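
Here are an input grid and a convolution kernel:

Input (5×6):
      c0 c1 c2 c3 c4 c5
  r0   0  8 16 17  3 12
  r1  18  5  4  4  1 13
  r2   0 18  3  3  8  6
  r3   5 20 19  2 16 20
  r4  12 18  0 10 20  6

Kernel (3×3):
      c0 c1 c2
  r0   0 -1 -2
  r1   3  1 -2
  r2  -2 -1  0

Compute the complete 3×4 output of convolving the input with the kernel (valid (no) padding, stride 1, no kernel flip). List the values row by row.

-7 -78 -18 -54
-31 -20 -50 -42
-69 30 -2 -78

Output[0,0]: The receptive field on the input at this output position is [0 8 16 / 18 5 4 / 0 18 3]. Elementwise product with the kernel and sum: 8·-1 + 16·-2 + 18·3 + 5·1 + 4·-2 + 0·-2 + 18·-1.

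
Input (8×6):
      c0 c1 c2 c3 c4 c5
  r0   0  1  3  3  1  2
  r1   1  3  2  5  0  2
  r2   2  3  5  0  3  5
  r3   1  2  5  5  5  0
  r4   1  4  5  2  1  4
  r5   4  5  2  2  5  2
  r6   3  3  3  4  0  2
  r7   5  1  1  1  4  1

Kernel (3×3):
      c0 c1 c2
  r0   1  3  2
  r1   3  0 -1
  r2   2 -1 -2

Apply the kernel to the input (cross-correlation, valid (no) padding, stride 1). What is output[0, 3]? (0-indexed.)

10

The receptive field on the input at this output position is [3 1 2 / 5 0 2 / 0 3 5]. Elementwise product with the kernel and sum: 3·1 + 1·3 + 2·2 + 5·3 + 2·-1 + 0·2 + 3·-1 + 5·-2.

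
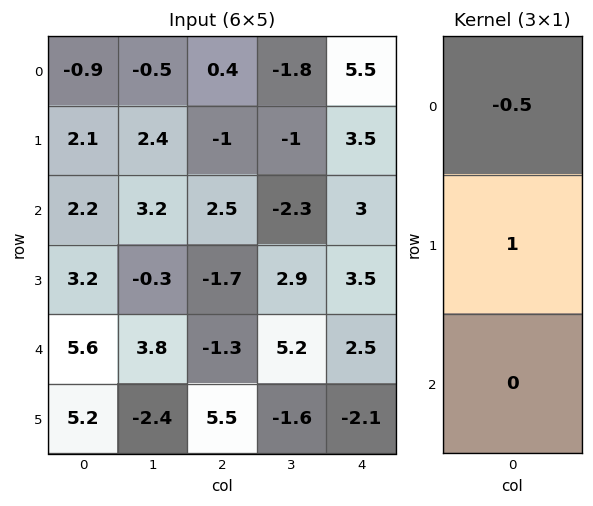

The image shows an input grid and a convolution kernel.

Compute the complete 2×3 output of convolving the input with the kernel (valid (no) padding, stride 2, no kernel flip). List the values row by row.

2.55 -1.2 0.75
2.1 -2.95 2

Output[0,0]: The receptive field on the input at this output position is [-0.9 / 2.1 / 2.2]. Elementwise product with the kernel and sum: -0.9·-0.5 + 2.1·1.
Output[0,1]: The receptive field on the input at this output position is [0.4 / -1 / 2.5]. Elementwise product with the kernel and sum: 0.4·-0.5 + -1·1.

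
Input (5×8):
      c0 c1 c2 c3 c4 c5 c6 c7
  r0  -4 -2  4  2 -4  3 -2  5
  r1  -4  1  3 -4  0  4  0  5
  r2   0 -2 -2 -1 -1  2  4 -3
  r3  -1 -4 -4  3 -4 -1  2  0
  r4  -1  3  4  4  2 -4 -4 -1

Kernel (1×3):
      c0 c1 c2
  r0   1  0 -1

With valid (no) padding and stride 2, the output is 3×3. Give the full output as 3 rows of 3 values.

Output[0,0]: The receptive field on the input at this output position is [-4 -2 4]. Elementwise product with the kernel and sum: -4·1 + 4·-1.

-8 8 -2
2 -1 -5
-5 2 6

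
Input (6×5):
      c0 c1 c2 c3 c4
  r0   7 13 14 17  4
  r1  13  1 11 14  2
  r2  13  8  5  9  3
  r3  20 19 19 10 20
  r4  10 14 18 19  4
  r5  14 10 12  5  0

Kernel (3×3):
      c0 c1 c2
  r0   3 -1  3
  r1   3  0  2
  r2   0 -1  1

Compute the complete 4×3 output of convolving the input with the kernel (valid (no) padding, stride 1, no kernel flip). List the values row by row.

Output[0,0]: The receptive field on the input at this output position is [7 13 14 / 13 1 11 / 13 8 5]. Elementwise product with the kernel and sum: 7·3 + 13·-1 + 14·3 + 13·3 + 11·2 + 8·-1 + 5·1.

108 111 68
120 67 56
148 124 97
166 141 164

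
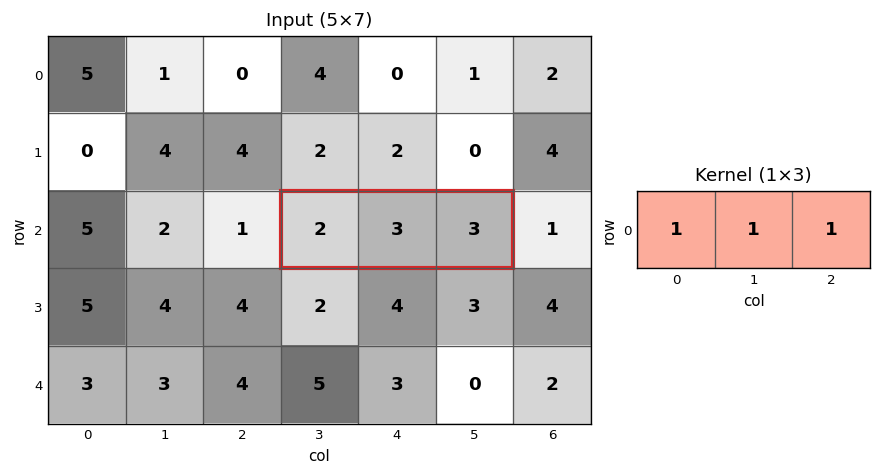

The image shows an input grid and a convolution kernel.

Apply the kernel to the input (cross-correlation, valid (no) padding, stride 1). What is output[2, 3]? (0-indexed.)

8

The receptive field on the input at this output position is [2 3 3]. Elementwise product with the kernel and sum: 2·1 + 3·1 + 3·1.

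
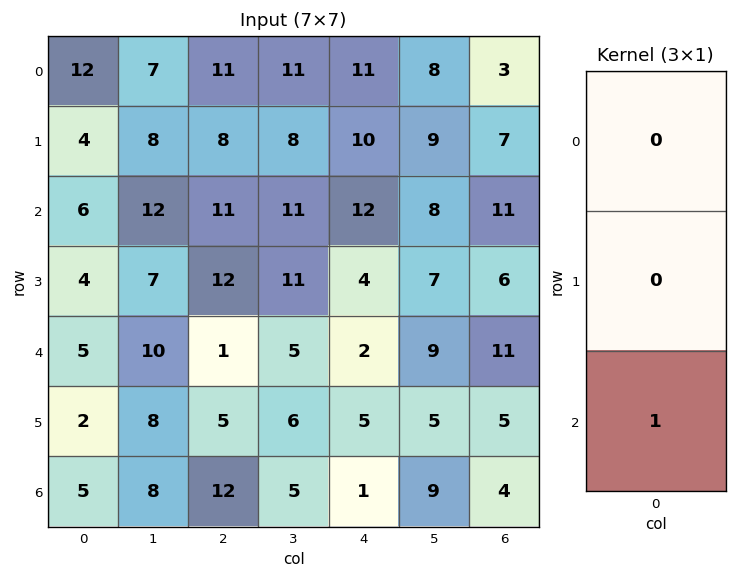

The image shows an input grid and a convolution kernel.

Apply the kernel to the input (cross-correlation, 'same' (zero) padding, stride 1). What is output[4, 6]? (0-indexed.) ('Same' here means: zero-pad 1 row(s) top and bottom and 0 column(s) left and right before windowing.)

5

The receptive field on the zero-padded input at this output position is [6 / 11 / 5]. Elementwise product with the kernel and sum: 5·1.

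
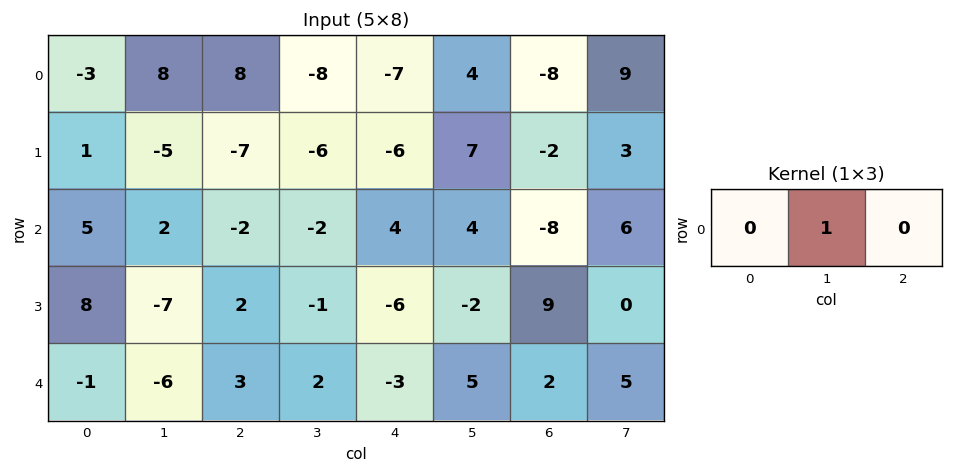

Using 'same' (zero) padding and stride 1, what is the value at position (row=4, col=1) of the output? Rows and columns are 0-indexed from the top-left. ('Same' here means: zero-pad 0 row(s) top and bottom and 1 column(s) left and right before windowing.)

-6

The receptive field on the zero-padded input at this output position is [-1 -6 3]. Elementwise product with the kernel and sum: -6·1.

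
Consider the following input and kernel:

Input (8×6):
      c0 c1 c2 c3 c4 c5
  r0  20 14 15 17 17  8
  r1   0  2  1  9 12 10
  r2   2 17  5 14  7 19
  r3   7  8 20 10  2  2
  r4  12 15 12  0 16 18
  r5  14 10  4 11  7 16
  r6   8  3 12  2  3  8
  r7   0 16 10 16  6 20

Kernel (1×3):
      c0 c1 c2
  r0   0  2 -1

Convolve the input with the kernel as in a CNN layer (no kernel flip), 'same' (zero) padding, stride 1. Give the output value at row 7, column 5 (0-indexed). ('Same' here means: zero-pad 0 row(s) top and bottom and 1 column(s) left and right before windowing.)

40

The receptive field on the zero-padded input at this output position is [6 20 0]. Elementwise product with the kernel and sum: 20·2 + 0·-1.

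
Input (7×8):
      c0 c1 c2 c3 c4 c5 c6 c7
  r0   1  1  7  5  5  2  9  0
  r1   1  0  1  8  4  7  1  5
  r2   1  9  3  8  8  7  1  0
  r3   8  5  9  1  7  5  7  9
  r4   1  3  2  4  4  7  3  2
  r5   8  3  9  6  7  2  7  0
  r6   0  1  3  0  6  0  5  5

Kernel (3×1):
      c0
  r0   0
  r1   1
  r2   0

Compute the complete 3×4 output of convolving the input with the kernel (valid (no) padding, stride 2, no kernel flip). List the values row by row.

1 1 4 1
8 9 7 7
8 9 7 7

Output[0,0]: The receptive field on the input at this output position is [1 / 1 / 1]. Elementwise product with the kernel and sum: 1·1.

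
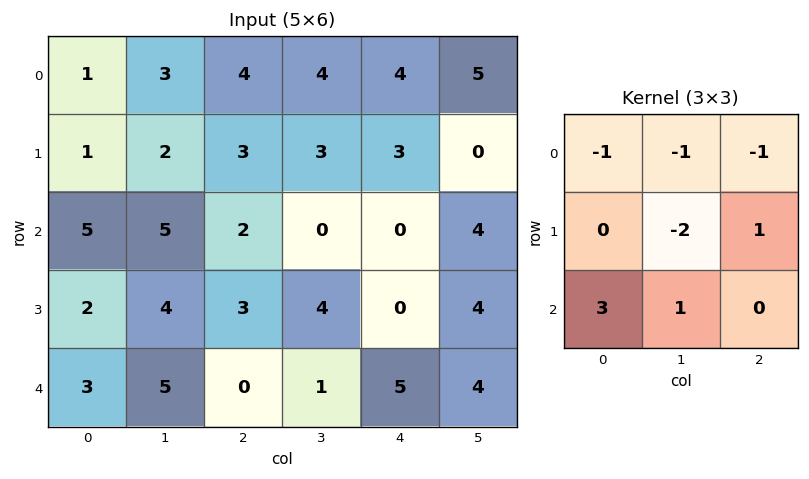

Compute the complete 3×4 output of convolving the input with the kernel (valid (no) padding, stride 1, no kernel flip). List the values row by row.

Output[0,0]: The receptive field on the input at this output position is [1 3 4 / 1 2 3 / 5 5 2]. Elementwise product with the kernel and sum: 1·-1 + 3·-1 + 4·-1 + 2·-2 + 3·1 + 5·3 + 5·1.
Output[0,1]: The receptive field on the input at this output position is [3 4 4 / 2 3 3 / 5 2 0]. Elementwise product with the kernel and sum: 3·-1 + 4·-1 + 4·-1 + 3·-2 + 3·1 + 5·3 + 2·1.

11 3 -9 -19
-4 3 4 10
-3 6 -9 8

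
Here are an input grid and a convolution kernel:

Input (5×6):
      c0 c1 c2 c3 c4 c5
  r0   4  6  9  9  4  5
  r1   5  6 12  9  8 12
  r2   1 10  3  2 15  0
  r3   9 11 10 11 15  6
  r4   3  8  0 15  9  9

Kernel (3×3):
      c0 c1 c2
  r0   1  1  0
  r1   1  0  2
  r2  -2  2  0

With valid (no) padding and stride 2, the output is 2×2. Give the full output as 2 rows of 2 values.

Output[0,0]: The receptive field on the input at this output position is [4 6 9 / 5 6 12 / 1 10 3]. Elementwise product with the kernel and sum: 4·1 + 6·1 + 5·1 + 12·2 + 1·-2 + 10·2.

57 44
50 75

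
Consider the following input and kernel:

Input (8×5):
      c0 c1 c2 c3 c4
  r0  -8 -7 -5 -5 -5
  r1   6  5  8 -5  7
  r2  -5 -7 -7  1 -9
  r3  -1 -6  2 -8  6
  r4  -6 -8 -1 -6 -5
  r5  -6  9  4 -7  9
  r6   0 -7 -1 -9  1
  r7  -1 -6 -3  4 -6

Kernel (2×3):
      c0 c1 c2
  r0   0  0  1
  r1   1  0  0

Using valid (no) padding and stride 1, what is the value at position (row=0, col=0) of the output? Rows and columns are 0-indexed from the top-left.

1

The receptive field on the input at this output position is [-8 -7 -5 / 6 5 8]. Elementwise product with the kernel and sum: -5·1 + 6·1.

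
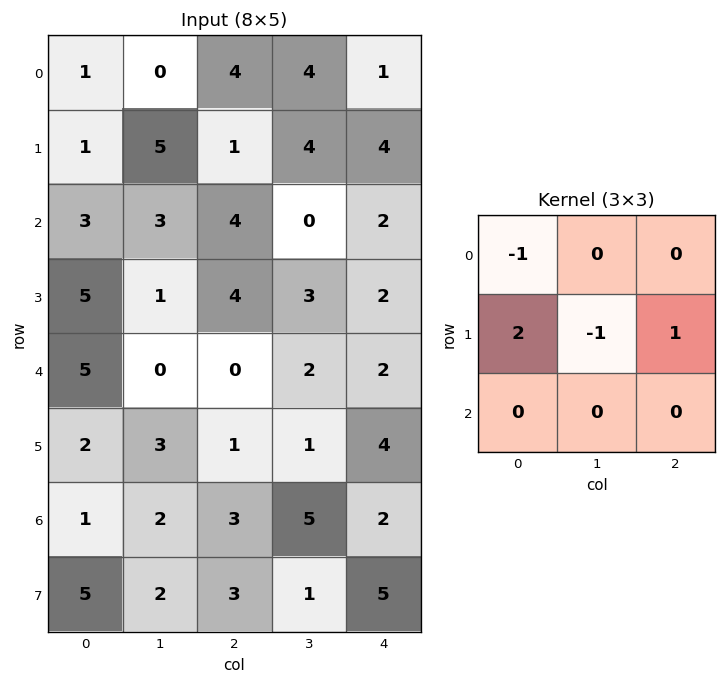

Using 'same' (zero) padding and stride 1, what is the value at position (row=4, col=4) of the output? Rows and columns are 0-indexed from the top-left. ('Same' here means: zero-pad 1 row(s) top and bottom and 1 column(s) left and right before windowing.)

-1

The receptive field on the zero-padded input at this output position is [3 2 0 / 2 2 0 / 1 4 0]. Elementwise product with the kernel and sum: 3·-1 + 2·2 + 2·-1 + 0·1.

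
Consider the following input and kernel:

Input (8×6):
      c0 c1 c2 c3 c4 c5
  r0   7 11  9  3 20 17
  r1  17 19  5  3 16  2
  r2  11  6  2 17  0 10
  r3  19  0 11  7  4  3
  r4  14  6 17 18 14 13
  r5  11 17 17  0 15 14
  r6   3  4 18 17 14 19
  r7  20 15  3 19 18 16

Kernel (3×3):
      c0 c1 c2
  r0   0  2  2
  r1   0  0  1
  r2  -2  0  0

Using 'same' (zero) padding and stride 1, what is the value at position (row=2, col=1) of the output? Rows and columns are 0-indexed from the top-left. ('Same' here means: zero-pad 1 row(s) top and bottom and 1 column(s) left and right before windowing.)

12

The receptive field on the zero-padded input at this output position is [17 19 5 / 11 6 2 / 19 0 11]. Elementwise product with the kernel and sum: 19·2 + 5·2 + 2·1 + 19·-2.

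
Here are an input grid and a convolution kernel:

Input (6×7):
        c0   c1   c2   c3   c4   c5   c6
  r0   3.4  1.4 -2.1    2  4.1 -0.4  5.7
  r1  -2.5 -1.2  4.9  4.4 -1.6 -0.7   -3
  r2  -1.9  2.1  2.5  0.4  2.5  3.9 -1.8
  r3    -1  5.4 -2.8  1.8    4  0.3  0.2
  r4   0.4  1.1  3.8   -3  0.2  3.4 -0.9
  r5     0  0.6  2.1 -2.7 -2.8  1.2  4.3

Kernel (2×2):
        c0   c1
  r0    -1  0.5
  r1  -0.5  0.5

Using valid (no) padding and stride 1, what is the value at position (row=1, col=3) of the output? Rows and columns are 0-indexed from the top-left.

The receptive field on the input at this output position is [4.4 -1.6 / 0.4 2.5]. Elementwise product with the kernel and sum: 4.4·-1 + -1.6·0.5 + 0.4·-0.5 + 2.5·0.5.

-4.15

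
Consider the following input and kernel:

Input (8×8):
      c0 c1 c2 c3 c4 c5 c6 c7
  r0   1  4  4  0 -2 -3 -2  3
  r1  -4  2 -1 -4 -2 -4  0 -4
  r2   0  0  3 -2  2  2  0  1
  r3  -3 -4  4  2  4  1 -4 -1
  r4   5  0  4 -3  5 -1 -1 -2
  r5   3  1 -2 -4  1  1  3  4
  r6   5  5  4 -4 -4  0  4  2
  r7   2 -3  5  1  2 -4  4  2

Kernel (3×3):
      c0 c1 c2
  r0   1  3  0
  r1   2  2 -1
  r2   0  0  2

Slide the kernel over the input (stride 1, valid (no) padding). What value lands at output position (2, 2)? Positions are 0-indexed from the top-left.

The receptive field on the input at this output position is [3 -2 2 / 4 2 4 / 4 -3 5]. Elementwise product with the kernel and sum: 3·1 + -2·3 + 4·2 + 2·2 + 4·-1 + 5·2.

15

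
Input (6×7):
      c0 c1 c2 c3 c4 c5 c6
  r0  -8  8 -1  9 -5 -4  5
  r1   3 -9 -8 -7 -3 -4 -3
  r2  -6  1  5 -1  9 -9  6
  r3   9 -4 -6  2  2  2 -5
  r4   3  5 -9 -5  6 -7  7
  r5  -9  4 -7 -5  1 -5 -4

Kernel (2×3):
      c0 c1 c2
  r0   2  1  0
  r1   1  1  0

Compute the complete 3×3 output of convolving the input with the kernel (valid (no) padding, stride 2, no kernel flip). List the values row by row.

-14 -8 -21
-6 5 13
6 -35 1

Output[0,0]: The receptive field on the input at this output position is [-8 8 -1 / 3 -9 -8]. Elementwise product with the kernel and sum: -8·2 + 8·1 + 3·1 + -9·1.
Output[0,1]: The receptive field on the input at this output position is [-1 9 -5 / -8 -7 -3]. Elementwise product with the kernel and sum: -1·2 + 9·1 + -8·1 + -7·1.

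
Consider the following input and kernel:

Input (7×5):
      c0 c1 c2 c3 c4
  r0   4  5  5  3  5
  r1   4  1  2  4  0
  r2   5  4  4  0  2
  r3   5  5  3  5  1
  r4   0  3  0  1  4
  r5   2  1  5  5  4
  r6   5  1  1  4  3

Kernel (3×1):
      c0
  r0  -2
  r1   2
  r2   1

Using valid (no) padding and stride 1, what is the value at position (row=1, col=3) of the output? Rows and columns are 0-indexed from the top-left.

The receptive field on the input at this output position is [4 / 0 / 5]. Elementwise product with the kernel and sum: 4·-2 + 0·2 + 5·1.

-3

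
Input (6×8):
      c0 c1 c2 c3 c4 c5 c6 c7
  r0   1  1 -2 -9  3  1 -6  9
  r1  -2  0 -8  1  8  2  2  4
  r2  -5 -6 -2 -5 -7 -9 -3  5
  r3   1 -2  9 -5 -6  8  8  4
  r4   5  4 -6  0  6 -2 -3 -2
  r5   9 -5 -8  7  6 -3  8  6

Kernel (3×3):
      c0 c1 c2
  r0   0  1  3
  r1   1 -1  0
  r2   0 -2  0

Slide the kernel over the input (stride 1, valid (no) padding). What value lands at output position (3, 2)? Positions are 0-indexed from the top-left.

The receptive field on the input at this output position is [9 -5 -6 / -6 0 6 / -8 7 6]. Elementwise product with the kernel and sum: -5·1 + -6·3 + -6·1 + 0·-1 + 7·-2.

-43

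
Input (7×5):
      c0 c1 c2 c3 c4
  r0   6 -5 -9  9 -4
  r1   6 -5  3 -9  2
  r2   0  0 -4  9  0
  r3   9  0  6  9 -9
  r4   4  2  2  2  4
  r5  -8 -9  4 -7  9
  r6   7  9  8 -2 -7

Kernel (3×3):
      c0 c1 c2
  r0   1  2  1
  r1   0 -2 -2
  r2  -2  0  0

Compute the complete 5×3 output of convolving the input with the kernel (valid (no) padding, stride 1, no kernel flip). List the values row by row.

-9 -2 27
-11 -18 -43
-24 -33 10
23 31 -5
6 -4 -10

Output[0,0]: The receptive field on the input at this output position is [6 -5 -9 / 6 -5 3 / 0 0 -4]. Elementwise product with the kernel and sum: 6·1 + -5·2 + -9·1 + -5·-2 + 3·-2 + 0·-2.
Output[0,1]: The receptive field on the input at this output position is [-5 -9 9 / -5 3 -9 / 0 -4 9]. Elementwise product with the kernel and sum: -5·1 + -9·2 + 9·1 + 3·-2 + -9·-2 + 0·-2.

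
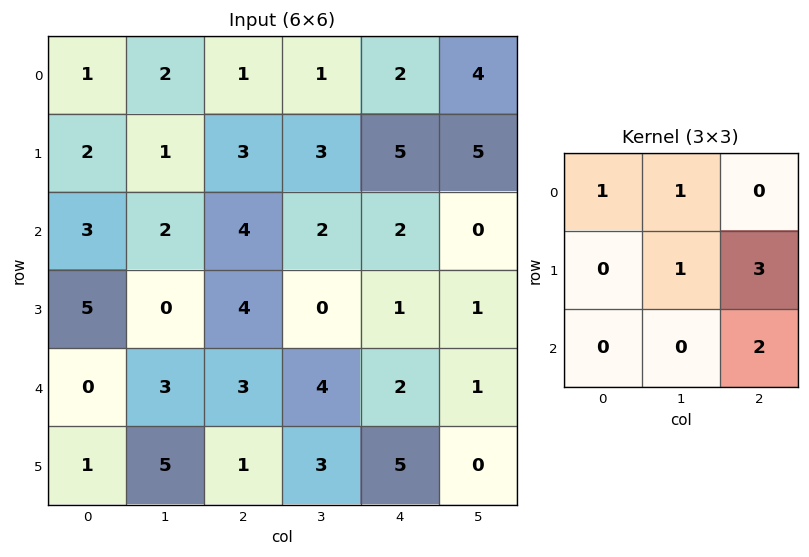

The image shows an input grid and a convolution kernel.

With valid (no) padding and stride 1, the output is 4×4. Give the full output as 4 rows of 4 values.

Output[0,0]: The receptive field on the input at this output position is [1 2 1 / 2 1 3 / 3 2 4]. Elementwise product with the kernel and sum: 1·1 + 2·1 + 1·1 + 3·3 + 4·2.

21 19 24 23
25 14 16 12
23 18 13 10
19 25 24 6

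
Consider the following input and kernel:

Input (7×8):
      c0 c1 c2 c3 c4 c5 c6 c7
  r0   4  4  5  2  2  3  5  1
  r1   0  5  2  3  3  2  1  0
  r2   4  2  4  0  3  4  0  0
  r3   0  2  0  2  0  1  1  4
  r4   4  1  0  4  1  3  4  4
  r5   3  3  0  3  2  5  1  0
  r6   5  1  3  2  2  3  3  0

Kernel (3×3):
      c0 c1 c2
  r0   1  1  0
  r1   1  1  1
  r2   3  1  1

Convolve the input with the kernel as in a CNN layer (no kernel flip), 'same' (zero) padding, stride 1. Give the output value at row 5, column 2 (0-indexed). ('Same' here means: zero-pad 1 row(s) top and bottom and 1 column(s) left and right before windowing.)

The receptive field on the zero-padded input at this output position is [1 0 4 / 3 0 3 / 1 3 2]. Elementwise product with the kernel and sum: 1·1 + 0·1 + 3·1 + 0·1 + 3·1 + 1·3 + 3·1 + 2·1.

15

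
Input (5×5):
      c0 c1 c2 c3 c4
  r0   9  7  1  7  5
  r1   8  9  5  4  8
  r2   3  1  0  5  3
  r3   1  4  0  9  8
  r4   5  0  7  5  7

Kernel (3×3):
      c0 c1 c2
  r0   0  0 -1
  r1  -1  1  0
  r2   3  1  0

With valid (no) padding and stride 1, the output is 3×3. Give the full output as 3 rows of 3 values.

10 -8 -1
0 7 6
18 -2 32

Output[0,0]: The receptive field on the input at this output position is [9 7 1 / 8 9 5 / 3 1 0]. Elementwise product with the kernel and sum: 1·-1 + 8·-1 + 9·1 + 3·3 + 1·1.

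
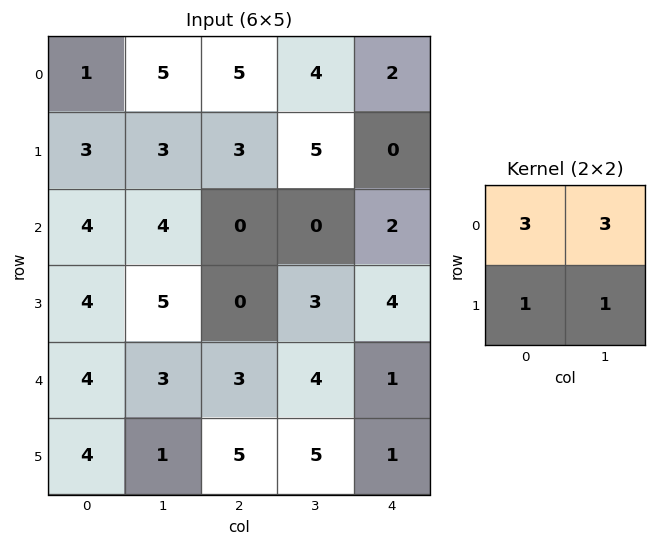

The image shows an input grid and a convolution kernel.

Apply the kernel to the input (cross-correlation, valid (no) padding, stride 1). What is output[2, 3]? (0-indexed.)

13

The receptive field on the input at this output position is [0 2 / 3 4]. Elementwise product with the kernel and sum: 0·3 + 2·3 + 3·1 + 4·1.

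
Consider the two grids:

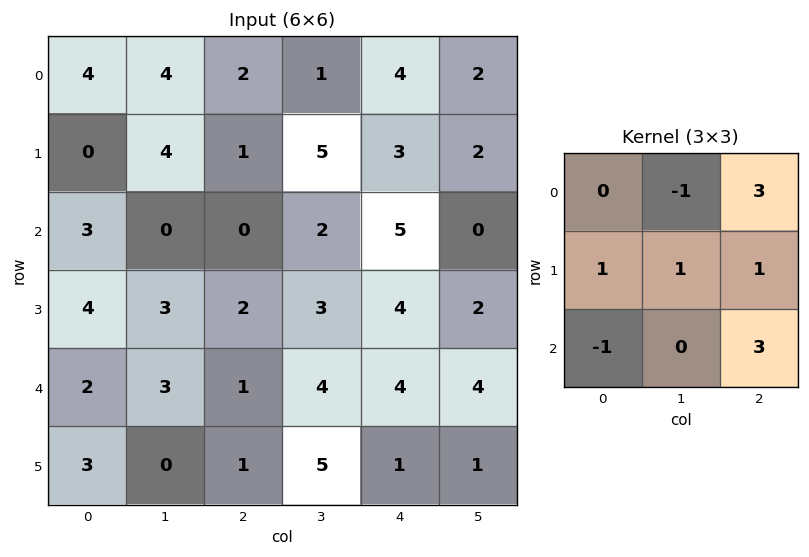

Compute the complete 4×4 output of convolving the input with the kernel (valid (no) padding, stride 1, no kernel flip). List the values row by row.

4 17 35 10
4 22 21 13
10 23 33 12
9 30 20 12

Output[0,0]: The receptive field on the input at this output position is [4 4 2 / 0 4 1 / 3 0 0]. Elementwise product with the kernel and sum: 4·-1 + 2·3 + 0·1 + 4·1 + 1·1 + 3·-1 + 0·3.
Output[0,1]: The receptive field on the input at this output position is [4 2 1 / 4 1 5 / 0 0 2]. Elementwise product with the kernel and sum: 2·-1 + 1·3 + 4·1 + 1·1 + 5·1 + 0·-1 + 2·3.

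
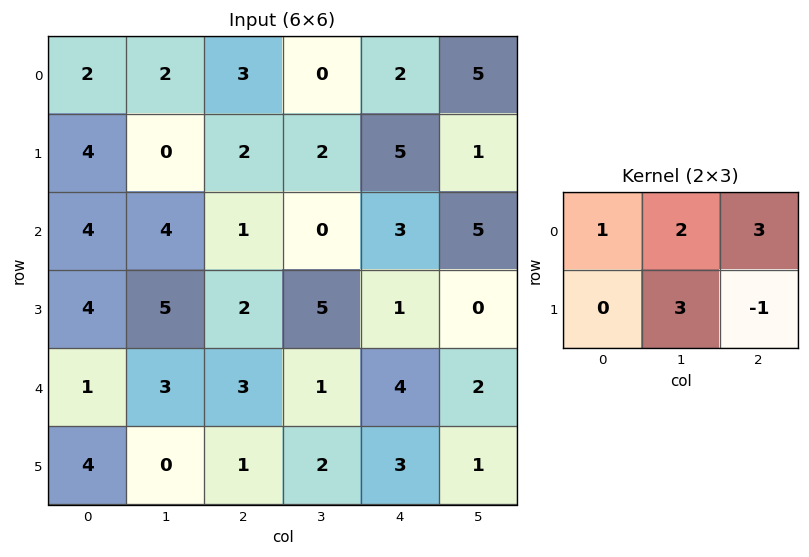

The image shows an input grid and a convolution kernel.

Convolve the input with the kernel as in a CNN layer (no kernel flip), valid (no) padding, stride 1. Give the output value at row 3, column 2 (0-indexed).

14

The receptive field on the input at this output position is [2 5 1 / 3 1 4]. Elementwise product with the kernel and sum: 2·1 + 5·2 + 1·3 + 1·3 + 4·-1.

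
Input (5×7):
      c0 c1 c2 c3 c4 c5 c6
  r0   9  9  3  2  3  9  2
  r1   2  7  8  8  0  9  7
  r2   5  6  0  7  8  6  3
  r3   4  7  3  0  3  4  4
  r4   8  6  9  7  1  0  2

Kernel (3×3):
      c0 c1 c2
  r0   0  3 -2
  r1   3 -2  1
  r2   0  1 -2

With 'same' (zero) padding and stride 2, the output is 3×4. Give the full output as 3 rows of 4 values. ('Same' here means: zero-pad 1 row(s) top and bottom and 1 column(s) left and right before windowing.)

-21 15 -9 30
-22 36 -12 37
-12 16 20 8

Output[0,0]: The receptive field on the zero-padded input at this output position is [0 0 0 / 0 9 9 / 0 2 7]. Elementwise product with the kernel and sum: 0·3 + 0·-2 + 0·3 + 9·-2 + 9·1 + 2·1 + 7·-2.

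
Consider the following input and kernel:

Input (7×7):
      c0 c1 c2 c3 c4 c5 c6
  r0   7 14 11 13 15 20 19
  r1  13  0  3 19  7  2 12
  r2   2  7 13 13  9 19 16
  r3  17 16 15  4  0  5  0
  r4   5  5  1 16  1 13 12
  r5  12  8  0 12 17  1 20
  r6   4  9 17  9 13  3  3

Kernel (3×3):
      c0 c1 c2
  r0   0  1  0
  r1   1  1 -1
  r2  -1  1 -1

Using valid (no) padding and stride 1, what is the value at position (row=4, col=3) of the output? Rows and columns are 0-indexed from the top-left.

The receptive field on the input at this output position is [16 1 13 / 12 17 1 / 9 13 3]. Elementwise product with the kernel and sum: 1·1 + 12·1 + 17·1 + 1·-1 + 9·-1 + 13·1 + 3·-1.

30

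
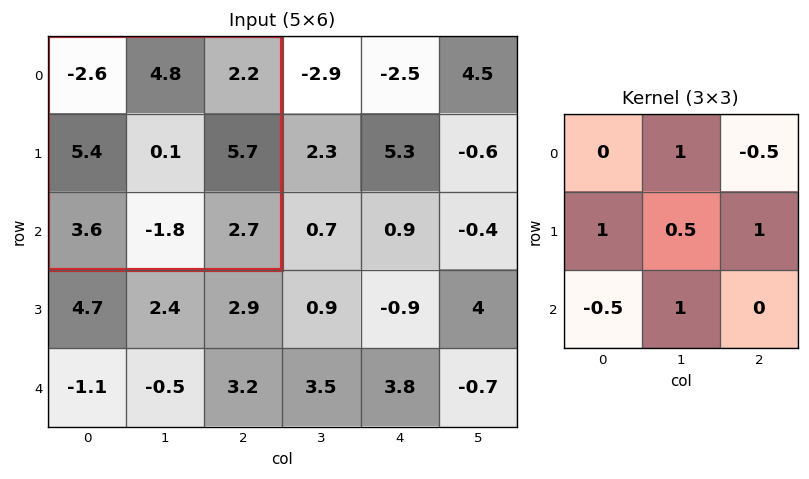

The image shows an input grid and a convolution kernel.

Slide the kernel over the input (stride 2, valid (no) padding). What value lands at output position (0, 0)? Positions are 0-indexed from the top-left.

11.25

The receptive field on the input at this output position is [-2.6 4.8 2.2 / 5.4 0.1 5.7 / 3.6 -1.8 2.7]. Elementwise product with the kernel and sum: 4.8·1 + 2.2·-0.5 + 5.4·1 + 0.1·0.5 + 5.7·1 + 3.6·-0.5 + -1.8·1.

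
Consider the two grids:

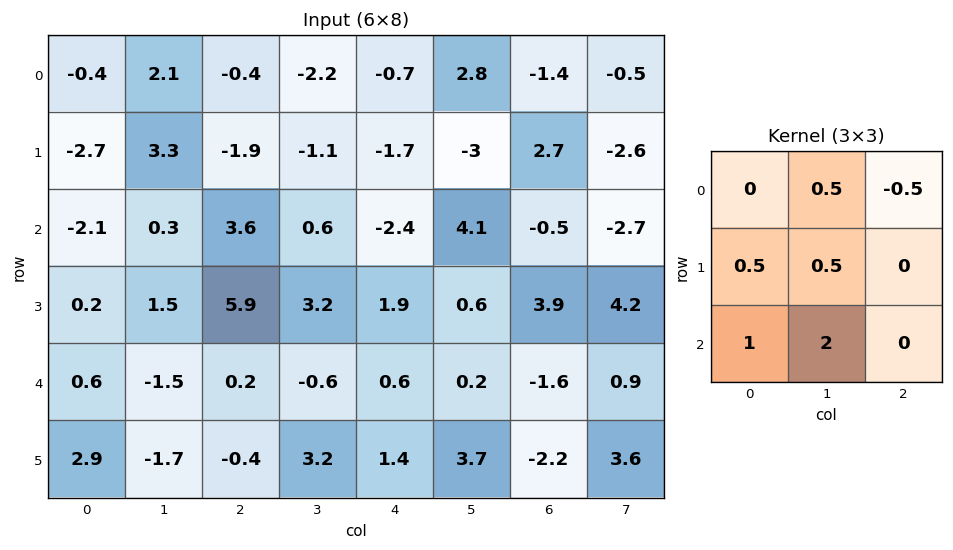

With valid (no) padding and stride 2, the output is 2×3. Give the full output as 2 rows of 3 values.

0.05 2.55 5.55
-3.2 5.05 4.55

Output[0,0]: The receptive field on the input at this output position is [-0.4 2.1 -0.4 / -2.7 3.3 -1.9 / -2.1 0.3 3.6]. Elementwise product with the kernel and sum: 2.1·0.5 + -0.4·-0.5 + -2.7·0.5 + 3.3·0.5 + -2.1·1 + 0.3·2.
Output[0,1]: The receptive field on the input at this output position is [-0.4 -2.2 -0.7 / -1.9 -1.1 -1.7 / 3.6 0.6 -2.4]. Elementwise product with the kernel and sum: -2.2·0.5 + -0.7·-0.5 + -1.9·0.5 + -1.1·0.5 + 3.6·1 + 0.6·2.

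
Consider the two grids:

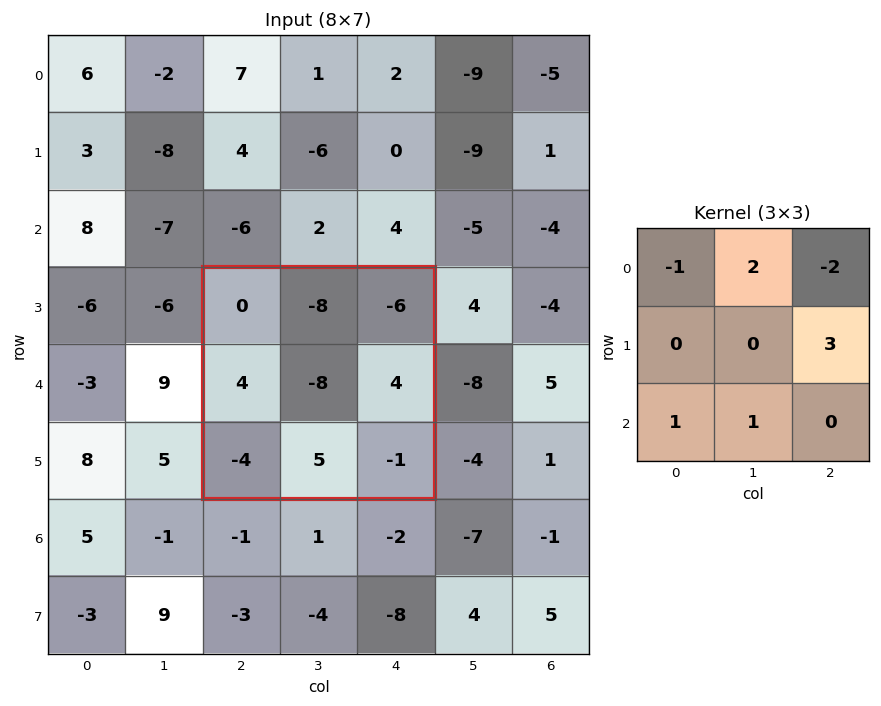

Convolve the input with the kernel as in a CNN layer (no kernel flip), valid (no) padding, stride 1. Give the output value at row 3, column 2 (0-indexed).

The receptive field on the input at this output position is [0 -8 -6 / 4 -8 4 / -4 5 -1]. Elementwise product with the kernel and sum: 0·-1 + -8·2 + -6·-2 + 4·3 + -4·1 + 5·1.

9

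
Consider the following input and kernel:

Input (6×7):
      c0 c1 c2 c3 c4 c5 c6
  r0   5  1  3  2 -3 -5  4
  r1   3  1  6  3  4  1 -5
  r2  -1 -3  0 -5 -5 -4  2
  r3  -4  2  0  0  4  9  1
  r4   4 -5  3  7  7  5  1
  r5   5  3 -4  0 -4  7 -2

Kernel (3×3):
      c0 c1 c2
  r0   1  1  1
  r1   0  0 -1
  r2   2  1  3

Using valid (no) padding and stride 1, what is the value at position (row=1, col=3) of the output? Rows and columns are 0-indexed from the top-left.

43

The receptive field on the input at this output position is [3 4 1 / -5 -5 -4 / 0 4 9]. Elementwise product with the kernel and sum: 3·1 + 4·1 + 1·1 + -4·-1 + 0·2 + 4·1 + 9·3.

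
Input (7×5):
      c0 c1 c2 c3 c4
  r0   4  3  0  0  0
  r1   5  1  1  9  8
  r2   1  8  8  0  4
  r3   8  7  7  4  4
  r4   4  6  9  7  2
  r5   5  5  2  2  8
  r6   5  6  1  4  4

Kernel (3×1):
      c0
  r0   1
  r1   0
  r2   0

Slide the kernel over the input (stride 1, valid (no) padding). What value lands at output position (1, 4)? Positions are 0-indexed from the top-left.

8

The receptive field on the input at this output position is [8 / 4 / 4]. Elementwise product with the kernel and sum: 8·1.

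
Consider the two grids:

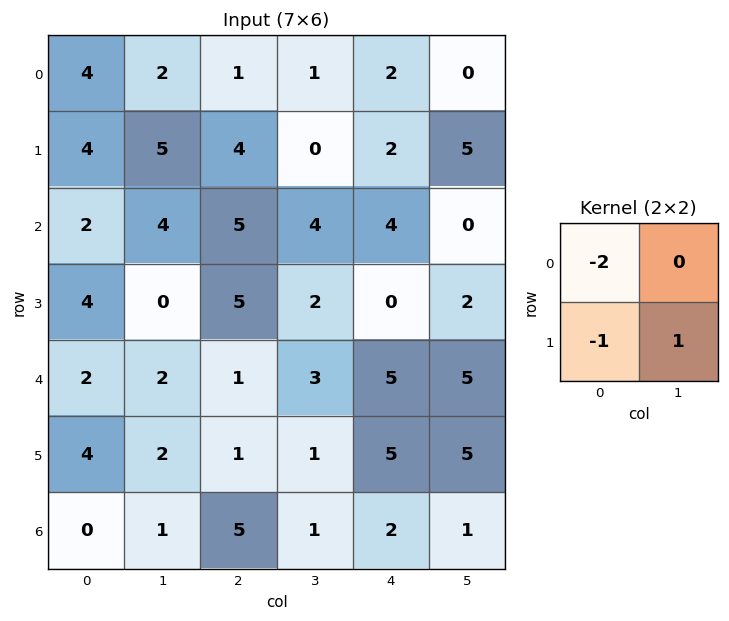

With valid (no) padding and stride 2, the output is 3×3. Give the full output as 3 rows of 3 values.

-7 -6 -1
-8 -13 -6
-6 -2 -10

Output[0,0]: The receptive field on the input at this output position is [4 2 / 4 5]. Elementwise product with the kernel and sum: 4·-2 + 4·-1 + 5·1.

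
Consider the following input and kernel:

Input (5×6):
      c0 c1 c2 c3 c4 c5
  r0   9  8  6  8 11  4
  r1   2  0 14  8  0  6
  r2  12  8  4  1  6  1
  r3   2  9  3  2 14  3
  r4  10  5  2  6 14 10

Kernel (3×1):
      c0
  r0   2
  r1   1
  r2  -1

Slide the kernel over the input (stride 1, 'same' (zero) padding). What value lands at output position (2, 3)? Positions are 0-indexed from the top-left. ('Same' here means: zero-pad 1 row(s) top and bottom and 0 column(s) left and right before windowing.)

15

The receptive field on the zero-padded input at this output position is [8 / 1 / 2]. Elementwise product with the kernel and sum: 8·2 + 1·1 + 2·-1.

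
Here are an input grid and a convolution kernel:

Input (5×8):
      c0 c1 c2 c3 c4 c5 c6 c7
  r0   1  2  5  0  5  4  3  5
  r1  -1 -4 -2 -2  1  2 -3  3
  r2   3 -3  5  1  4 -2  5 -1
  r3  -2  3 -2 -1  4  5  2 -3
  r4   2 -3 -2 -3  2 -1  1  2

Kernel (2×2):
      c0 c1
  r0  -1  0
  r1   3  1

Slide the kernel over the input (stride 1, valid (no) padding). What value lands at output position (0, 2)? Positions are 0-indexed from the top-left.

-13

The receptive field on the input at this output position is [5 0 / -2 -2]. Elementwise product with the kernel and sum: 5·-1 + -2·3 + -2·1.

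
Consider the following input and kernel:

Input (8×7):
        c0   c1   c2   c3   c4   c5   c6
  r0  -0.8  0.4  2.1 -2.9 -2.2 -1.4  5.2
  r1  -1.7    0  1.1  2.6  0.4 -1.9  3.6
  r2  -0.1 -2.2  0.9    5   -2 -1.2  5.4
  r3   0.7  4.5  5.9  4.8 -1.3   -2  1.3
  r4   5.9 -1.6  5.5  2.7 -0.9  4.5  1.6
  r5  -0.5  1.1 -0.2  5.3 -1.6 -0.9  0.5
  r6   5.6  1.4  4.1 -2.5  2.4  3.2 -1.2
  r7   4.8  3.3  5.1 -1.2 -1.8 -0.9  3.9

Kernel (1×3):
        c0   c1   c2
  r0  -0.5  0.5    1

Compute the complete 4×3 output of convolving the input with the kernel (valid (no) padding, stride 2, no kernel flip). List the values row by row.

Output[0,0]: The receptive field on the input at this output position is [-0.8 0.4 2.1]. Elementwise product with the kernel and sum: -0.8·-0.5 + 0.4·0.5 + 2.1·1.
Output[0,1]: The receptive field on the input at this output position is [2.1 -2.9 -2.2]. Elementwise product with the kernel and sum: 2.1·-0.5 + -2.9·0.5 + -2.2·1.

2.7 -4.7 5.6
-0.15 0.05 5.8
1.75 -2.3 4.3
2 -0.9 -0.8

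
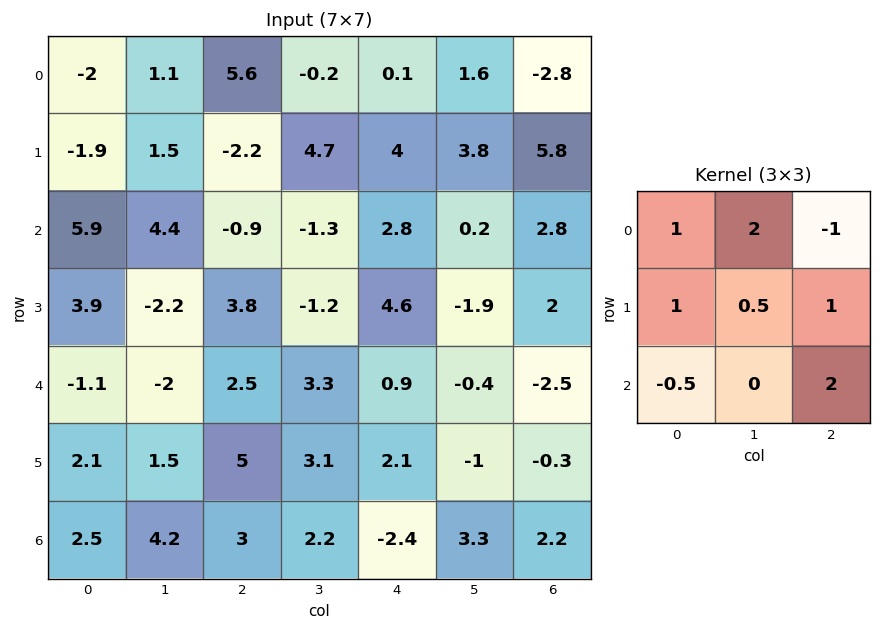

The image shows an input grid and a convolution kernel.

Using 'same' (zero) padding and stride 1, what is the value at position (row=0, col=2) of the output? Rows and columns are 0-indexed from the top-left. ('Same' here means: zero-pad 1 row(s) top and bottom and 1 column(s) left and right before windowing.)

The receptive field on the zero-padded input at this output position is [0 0 0 / 1.1 5.6 -0.2 / 1.5 -2.2 4.7]. Elementwise product with the kernel and sum: 0·1 + 0·2 + 0·-1 + 1.1·1 + 5.6·0.5 + -0.2·1 + 1.5·-0.5 + 4.7·2.

12.35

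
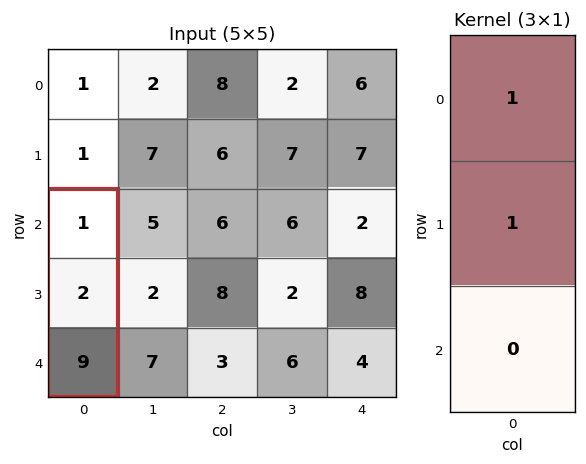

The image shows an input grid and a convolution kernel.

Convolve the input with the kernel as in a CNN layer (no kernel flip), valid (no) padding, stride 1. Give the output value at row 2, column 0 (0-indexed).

3

The receptive field on the input at this output position is [1 / 2 / 9]. Elementwise product with the kernel and sum: 1·1 + 2·1.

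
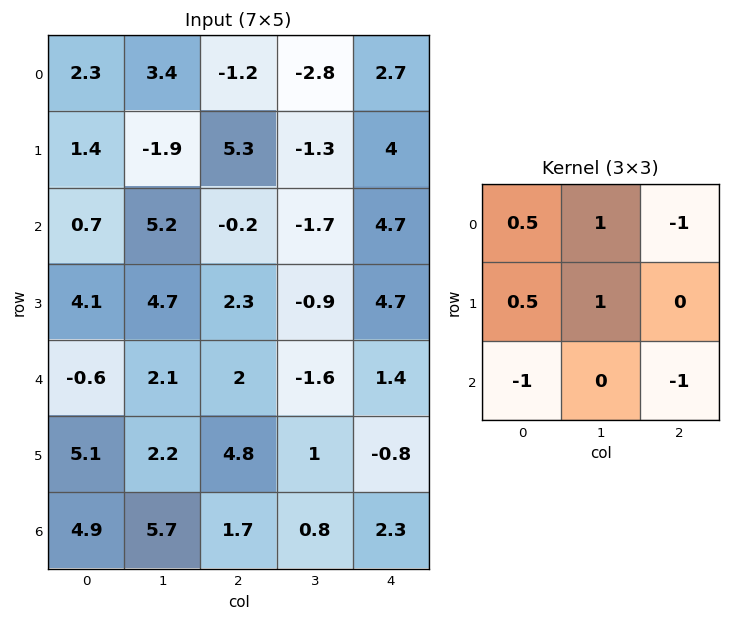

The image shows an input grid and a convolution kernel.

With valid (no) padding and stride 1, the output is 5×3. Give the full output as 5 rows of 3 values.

Output[0,0]: The receptive field on the input at this output position is [2.3 3.4 -1.2 / 1.4 -1.9 5.3 / 0.7 5.2 -0.2]. Elementwise product with the kernel and sum: 2.3·0.5 + 3.4·1 + -1.2·-1 + 1.4·0.5 + -1.9·1 + 0.7·-1 + -0.2·-1.
Output[0,1]: The receptive field on the input at this output position is [3.4 -1.2 -2.8 / -1.9 5.3 -1.3 / 5.2 -0.2 -1.7]. Elementwise product with the kernel and sum: 3.4·0.5 + -1.2·1 + -2.8·-1 + -1.9·0.5 + 5.3·1 + 5.2·-1 + -1.7·-1.

4.05 4.15 -9.25
-7.35 4.25 -11.45
11.1 8.25 -9.65
-3.65 5.4 -9.05
-2.05 4.05 -2.6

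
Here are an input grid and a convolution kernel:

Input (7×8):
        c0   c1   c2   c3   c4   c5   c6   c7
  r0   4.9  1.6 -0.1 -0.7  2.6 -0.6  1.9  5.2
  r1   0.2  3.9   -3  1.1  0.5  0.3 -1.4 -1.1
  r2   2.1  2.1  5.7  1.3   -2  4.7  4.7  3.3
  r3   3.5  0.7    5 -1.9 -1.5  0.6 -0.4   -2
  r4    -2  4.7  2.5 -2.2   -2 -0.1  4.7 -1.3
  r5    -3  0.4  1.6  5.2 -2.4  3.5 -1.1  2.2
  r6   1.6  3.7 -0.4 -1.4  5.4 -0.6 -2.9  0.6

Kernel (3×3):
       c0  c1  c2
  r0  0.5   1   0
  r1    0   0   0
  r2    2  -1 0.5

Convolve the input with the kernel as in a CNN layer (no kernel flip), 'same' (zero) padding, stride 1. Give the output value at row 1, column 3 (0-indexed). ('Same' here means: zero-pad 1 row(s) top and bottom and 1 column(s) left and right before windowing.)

8.35

The receptive field on the zero-padded input at this output position is [-0.1 -0.7 2.6 / -3 1.1 0.5 / 5.7 1.3 -2]. Elementwise product with the kernel and sum: -0.1·0.5 + -0.7·1 + 5.7·2 + 1.3·-1 + -2·0.5.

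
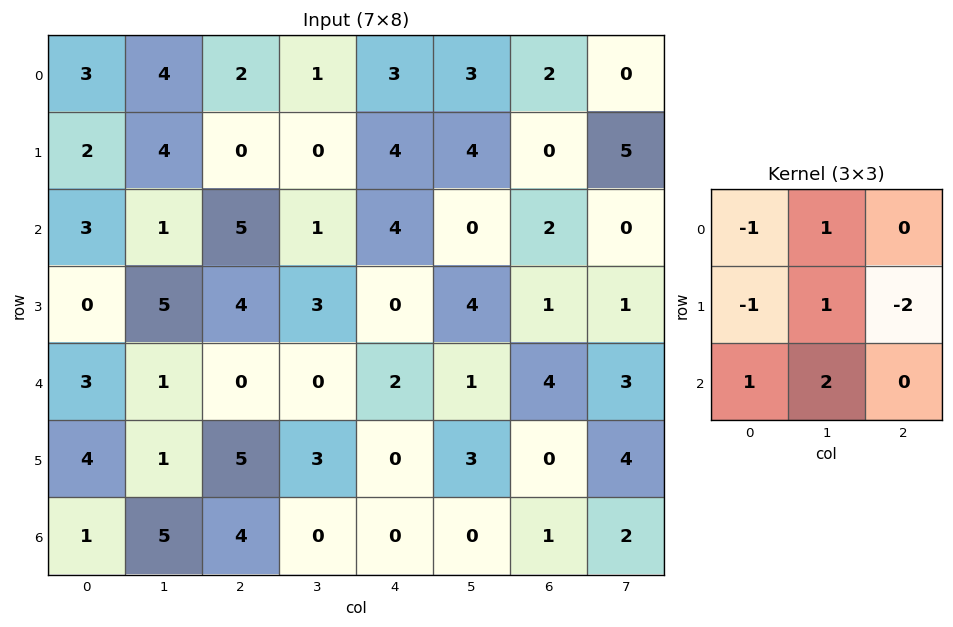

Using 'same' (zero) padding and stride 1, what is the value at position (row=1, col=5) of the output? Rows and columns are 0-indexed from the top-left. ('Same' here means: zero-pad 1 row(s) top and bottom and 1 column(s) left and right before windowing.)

4

The receptive field on the zero-padded input at this output position is [3 3 2 / 4 4 0 / 4 0 2]. Elementwise product with the kernel and sum: 3·-1 + 3·1 + 4·-1 + 4·1 + 0·-2 + 4·1 + 0·2.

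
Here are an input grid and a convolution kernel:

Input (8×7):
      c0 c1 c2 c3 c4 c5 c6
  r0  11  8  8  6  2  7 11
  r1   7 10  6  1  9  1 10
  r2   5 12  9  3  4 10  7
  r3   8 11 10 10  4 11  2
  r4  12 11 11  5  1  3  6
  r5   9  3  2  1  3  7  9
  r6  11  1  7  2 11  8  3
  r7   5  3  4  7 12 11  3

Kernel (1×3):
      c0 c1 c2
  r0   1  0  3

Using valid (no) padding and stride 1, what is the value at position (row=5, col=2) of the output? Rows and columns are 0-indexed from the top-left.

11

The receptive field on the input at this output position is [2 1 3]. Elementwise product with the kernel and sum: 2·1 + 3·3.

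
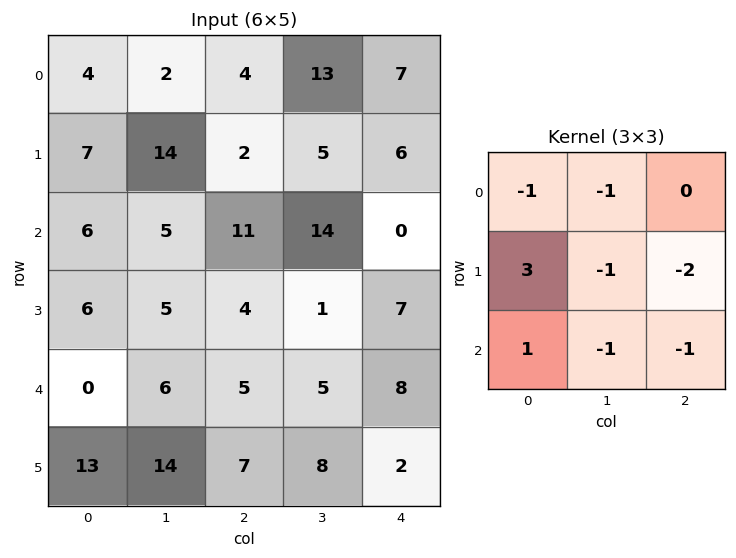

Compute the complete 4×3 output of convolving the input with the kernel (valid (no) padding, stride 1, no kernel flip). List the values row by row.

-13 4 -31
-33 -40 8
-17 -11 -36
-35 -7 -14

Output[0,0]: The receptive field on the input at this output position is [4 2 4 / 7 14 2 / 6 5 11]. Elementwise product with the kernel and sum: 4·-1 + 2·-1 + 7·3 + 14·-1 + 2·-2 + 6·1 + 5·-1 + 11·-1.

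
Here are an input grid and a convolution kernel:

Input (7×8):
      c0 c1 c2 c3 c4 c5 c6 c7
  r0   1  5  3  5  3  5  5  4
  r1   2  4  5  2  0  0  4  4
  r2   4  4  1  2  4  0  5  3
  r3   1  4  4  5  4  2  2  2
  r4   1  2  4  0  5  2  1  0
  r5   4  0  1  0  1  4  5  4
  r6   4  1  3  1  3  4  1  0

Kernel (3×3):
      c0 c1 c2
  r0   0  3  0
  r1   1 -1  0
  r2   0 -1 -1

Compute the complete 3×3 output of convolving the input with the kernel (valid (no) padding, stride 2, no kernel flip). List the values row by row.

8 12 10
3 0 -1
6 -3 -2

Output[0,0]: The receptive field on the input at this output position is [1 5 3 / 2 4 5 / 4 4 1]. Elementwise product with the kernel and sum: 5·3 + 2·1 + 4·-1 + 4·-1 + 1·-1.
Output[0,1]: The receptive field on the input at this output position is [3 5 3 / 5 2 0 / 1 2 4]. Elementwise product with the kernel and sum: 5·3 + 5·1 + 2·-1 + 2·-1 + 4·-1.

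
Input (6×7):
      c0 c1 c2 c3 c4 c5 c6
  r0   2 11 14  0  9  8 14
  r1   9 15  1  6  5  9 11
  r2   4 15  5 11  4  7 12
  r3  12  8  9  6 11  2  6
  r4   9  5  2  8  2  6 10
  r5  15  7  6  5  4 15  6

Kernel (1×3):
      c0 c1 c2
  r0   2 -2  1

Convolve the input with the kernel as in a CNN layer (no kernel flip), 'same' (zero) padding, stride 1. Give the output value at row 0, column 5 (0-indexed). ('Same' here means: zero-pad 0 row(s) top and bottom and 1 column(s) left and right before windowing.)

The receptive field on the zero-padded input at this output position is [9 8 14]. Elementwise product with the kernel and sum: 9·2 + 8·-2 + 14·1.

16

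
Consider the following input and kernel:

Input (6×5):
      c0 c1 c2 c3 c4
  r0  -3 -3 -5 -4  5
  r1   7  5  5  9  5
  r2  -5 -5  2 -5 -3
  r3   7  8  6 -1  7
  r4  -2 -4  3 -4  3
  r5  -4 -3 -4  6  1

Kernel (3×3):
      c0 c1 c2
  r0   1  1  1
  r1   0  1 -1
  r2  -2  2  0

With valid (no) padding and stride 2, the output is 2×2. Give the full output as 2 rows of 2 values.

-11 -14
-10 -28

Output[0,0]: The receptive field on the input at this output position is [-3 -3 -5 / 7 5 5 / -5 -5 2]. Elementwise product with the kernel and sum: -3·1 + -3·1 + -5·1 + 5·1 + 5·-1 + -5·-2 + -5·2.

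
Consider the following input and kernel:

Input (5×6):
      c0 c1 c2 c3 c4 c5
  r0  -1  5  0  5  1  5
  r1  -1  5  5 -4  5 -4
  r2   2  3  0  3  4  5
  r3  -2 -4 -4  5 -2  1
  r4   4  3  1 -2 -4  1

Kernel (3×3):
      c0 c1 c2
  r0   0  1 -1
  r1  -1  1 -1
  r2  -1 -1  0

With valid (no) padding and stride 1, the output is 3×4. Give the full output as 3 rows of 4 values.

Output[0,0]: The receptive field on the input at this output position is [-1 5 0 / -1 5 5 / 2 3 0]. Elementwise product with the kernel and sum: 5·1 + 0·-1 + -1·-1 + 5·1 + 5·-1 + 2·-1 + 3·-1.

1 -4 -13 2
7 11 -11 2
-2 -12 11 -3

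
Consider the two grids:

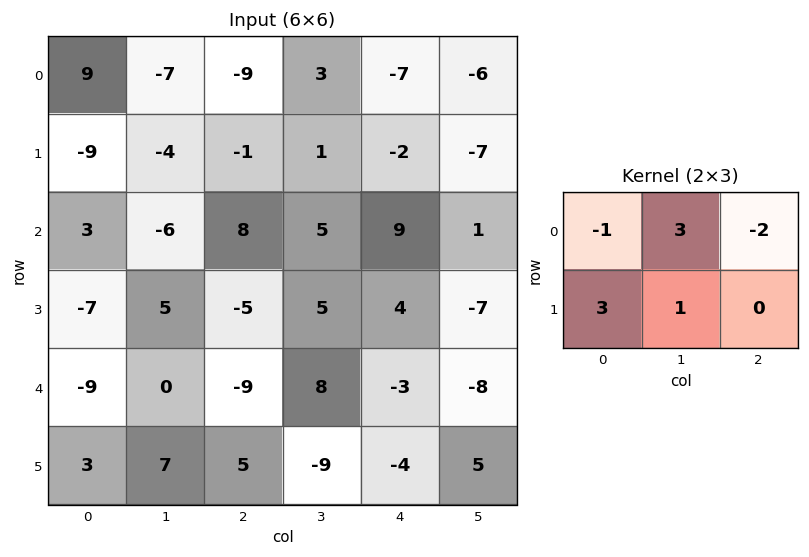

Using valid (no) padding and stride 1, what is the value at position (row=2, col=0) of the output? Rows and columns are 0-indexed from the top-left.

The receptive field on the input at this output position is [3 -6 8 / -7 5 -5]. Elementwise product with the kernel and sum: 3·-1 + -6·3 + 8·-2 + -7·3 + 5·1.

-53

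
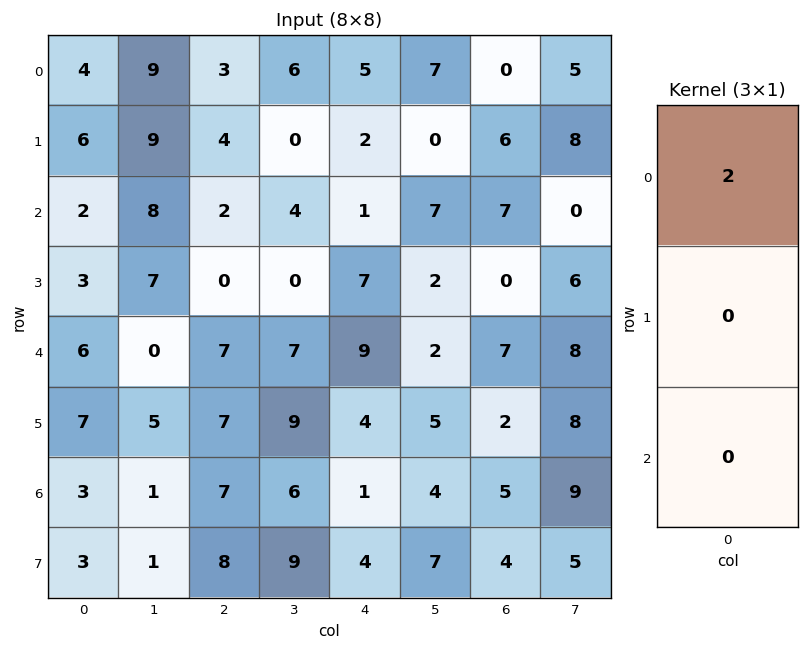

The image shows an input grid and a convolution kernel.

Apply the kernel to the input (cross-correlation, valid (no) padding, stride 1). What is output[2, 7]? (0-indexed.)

0

The receptive field on the input at this output position is [0 / 6 / 8]. Elementwise product with the kernel and sum: 0·2.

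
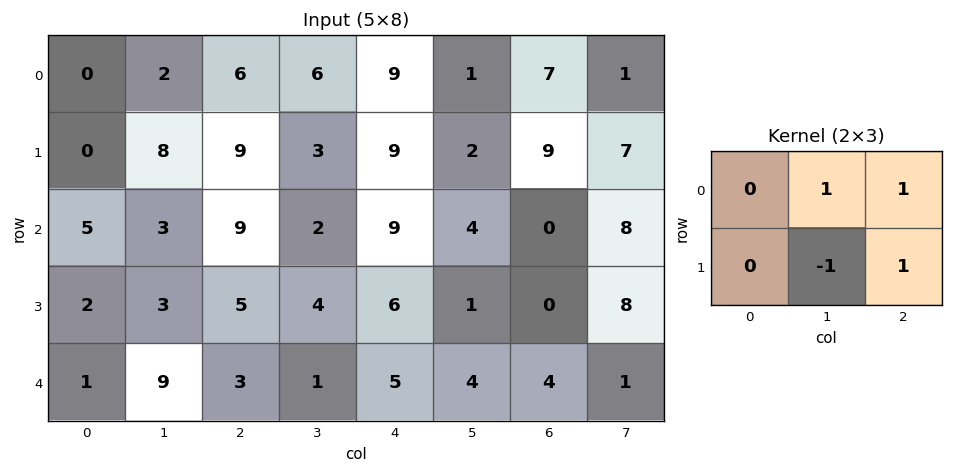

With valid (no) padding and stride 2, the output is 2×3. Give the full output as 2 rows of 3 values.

9 21 15
14 13 3

Output[0,0]: The receptive field on the input at this output position is [0 2 6 / 0 8 9]. Elementwise product with the kernel and sum: 2·1 + 6·1 + 8·-1 + 9·1.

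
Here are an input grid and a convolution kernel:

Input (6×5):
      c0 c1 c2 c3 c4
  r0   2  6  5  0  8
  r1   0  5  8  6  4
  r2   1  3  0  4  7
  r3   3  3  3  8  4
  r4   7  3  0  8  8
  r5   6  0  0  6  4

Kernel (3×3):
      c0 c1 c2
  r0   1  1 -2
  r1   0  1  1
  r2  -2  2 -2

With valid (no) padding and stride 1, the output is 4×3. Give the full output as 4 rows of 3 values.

15 11 -7
-14 -11 19
2 -16 2
-9 -14 23

Output[0,0]: The receptive field on the input at this output position is [2 6 5 / 0 5 8 / 1 3 0]. Elementwise product with the kernel and sum: 2·1 + 6·1 + 5·-2 + 5·1 + 8·1 + 1·-2 + 3·2 + 0·-2.
Output[0,1]: The receptive field on the input at this output position is [6 5 0 / 5 8 6 / 3 0 4]. Elementwise product with the kernel and sum: 6·1 + 5·1 + 0·-2 + 8·1 + 6·1 + 3·-2 + 0·2 + 4·-2.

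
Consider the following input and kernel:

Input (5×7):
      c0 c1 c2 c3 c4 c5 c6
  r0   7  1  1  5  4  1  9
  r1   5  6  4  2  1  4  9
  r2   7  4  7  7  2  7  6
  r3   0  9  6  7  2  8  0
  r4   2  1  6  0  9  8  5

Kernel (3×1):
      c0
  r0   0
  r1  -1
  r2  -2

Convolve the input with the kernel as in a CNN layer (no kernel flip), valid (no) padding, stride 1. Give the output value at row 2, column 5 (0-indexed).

The receptive field on the input at this output position is [7 / 8 / 8]. Elementwise product with the kernel and sum: 8·-1 + 8·-2.

-24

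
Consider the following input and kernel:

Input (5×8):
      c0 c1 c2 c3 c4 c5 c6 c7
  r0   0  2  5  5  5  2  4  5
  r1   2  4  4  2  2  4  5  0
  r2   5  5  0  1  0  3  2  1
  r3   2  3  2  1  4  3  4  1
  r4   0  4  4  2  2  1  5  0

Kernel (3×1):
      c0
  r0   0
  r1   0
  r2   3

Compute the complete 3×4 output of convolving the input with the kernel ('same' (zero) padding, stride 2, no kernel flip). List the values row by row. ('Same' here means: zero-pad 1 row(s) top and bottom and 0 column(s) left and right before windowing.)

Output[0,0]: The receptive field on the zero-padded input at this output position is [0 / 0 / 2]. Elementwise product with the kernel and sum: 2·3.

6 12 6 15
6 6 12 12
0 0 0 0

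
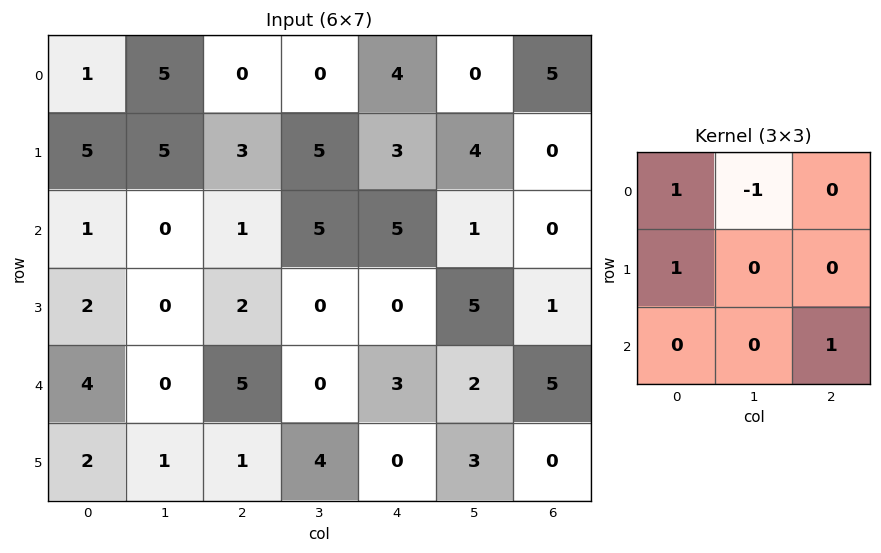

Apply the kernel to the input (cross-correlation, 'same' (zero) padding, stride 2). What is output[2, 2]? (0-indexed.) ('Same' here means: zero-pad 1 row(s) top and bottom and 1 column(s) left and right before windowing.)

The receptive field on the zero-padded input at this output position is [0 0 5 / 0 3 2 / 4 0 3]. Elementwise product with the kernel and sum: 0·1 + 0·-1 + 0·1 + 3·1.

3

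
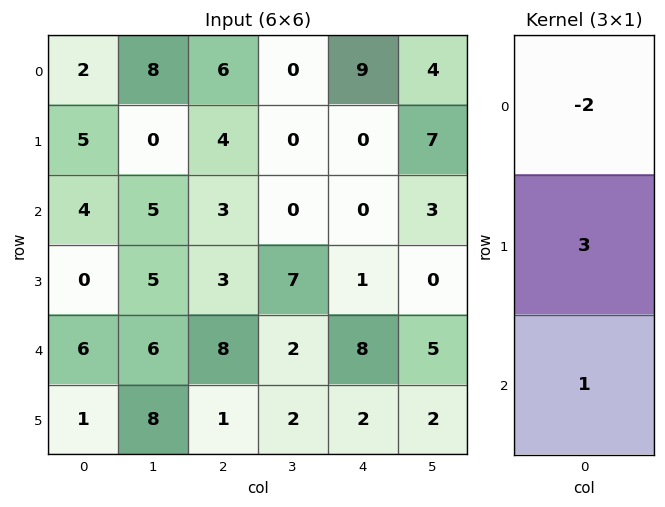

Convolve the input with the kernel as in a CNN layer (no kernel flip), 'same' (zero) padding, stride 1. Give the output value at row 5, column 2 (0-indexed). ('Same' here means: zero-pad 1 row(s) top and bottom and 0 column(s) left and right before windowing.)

The receptive field on the zero-padded input at this output position is [8 / 1 / 0]. Elementwise product with the kernel and sum: 8·-2 + 1·3 + 0·1.

-13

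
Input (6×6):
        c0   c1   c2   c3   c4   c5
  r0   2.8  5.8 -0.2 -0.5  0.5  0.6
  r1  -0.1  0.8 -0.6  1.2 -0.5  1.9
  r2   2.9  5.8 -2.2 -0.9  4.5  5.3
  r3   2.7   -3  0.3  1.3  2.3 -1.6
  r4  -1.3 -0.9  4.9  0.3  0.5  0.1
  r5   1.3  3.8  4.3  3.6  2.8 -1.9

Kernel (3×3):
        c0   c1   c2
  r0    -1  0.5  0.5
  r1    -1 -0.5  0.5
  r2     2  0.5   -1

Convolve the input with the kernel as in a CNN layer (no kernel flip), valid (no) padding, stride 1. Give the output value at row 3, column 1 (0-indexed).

8.55

The receptive field on the input at this output position is [-3 0.3 1.3 / -0.9 4.9 0.3 / 3.8 4.3 3.6]. Elementwise product with the kernel and sum: -3·-1 + 0.3·0.5 + 1.3·0.5 + -0.9·-1 + 4.9·-0.5 + 0.3·0.5 + 3.8·2 + 4.3·0.5 + 3.6·-1.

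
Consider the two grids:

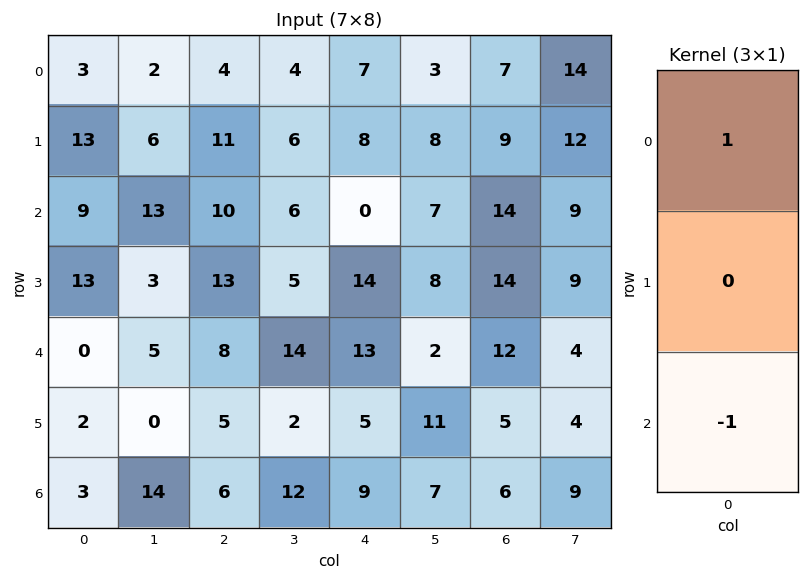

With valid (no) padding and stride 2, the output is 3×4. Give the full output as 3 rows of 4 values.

Output[0,0]: The receptive field on the input at this output position is [3 / 13 / 9]. Elementwise product with the kernel and sum: 3·1 + 9·-1.

-6 -6 7 -7
9 2 -13 2
-3 2 4 6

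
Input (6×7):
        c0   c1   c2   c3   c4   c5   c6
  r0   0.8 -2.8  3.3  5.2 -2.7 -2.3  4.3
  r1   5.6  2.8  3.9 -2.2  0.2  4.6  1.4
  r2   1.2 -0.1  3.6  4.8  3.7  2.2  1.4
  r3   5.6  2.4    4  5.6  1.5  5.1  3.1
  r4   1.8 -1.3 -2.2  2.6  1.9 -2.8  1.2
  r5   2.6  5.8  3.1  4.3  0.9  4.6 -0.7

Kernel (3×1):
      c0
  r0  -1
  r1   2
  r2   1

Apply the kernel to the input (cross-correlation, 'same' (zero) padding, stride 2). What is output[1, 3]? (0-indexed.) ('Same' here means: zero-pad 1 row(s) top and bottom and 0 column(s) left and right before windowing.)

The receptive field on the zero-padded input at this output position is [1.4 / 1.4 / 3.1]. Elementwise product with the kernel and sum: 1.4·-1 + 1.4·2 + 3.1·1.

4.5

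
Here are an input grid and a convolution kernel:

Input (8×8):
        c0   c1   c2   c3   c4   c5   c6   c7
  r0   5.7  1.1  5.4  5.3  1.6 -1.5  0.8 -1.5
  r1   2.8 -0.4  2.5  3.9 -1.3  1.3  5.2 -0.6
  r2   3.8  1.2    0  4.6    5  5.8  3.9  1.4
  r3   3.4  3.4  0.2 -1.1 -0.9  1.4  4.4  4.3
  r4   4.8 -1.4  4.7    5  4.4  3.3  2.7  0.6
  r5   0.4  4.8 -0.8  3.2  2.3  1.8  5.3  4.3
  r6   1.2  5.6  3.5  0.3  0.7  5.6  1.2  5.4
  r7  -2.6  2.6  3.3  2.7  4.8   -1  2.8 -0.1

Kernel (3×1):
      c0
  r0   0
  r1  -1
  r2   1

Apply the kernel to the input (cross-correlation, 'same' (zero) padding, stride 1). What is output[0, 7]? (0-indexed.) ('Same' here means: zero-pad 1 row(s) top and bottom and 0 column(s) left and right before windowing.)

0.9

The receptive field on the zero-padded input at this output position is [0 / -1.5 / -0.6]. Elementwise product with the kernel and sum: -1.5·-1 + -0.6·1.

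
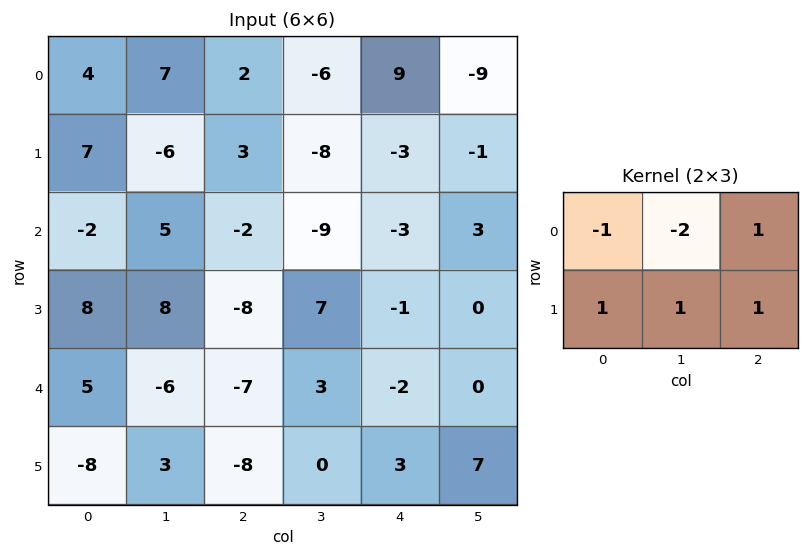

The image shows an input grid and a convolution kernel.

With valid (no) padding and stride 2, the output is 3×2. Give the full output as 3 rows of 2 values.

-12 11
-2 15
-13 -6

Output[0,0]: The receptive field on the input at this output position is [4 7 2 / 7 -6 3]. Elementwise product with the kernel and sum: 4·-1 + 7·-2 + 2·1 + 7·1 + -6·1 + 3·1.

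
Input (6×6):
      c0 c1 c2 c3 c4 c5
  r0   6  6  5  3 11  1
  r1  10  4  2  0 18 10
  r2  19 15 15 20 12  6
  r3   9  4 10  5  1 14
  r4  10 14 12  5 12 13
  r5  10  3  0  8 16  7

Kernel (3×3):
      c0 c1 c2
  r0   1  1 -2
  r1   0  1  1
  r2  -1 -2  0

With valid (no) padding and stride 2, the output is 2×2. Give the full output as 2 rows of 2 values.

-41 -51
-20 -5

Output[0,0]: The receptive field on the input at this output position is [6 6 5 / 10 4 2 / 19 15 15]. Elementwise product with the kernel and sum: 6·1 + 6·1 + 5·-2 + 4·1 + 2·1 + 19·-1 + 15·-2.
Output[0,1]: The receptive field on the input at this output position is [5 3 11 / 2 0 18 / 15 20 12]. Elementwise product with the kernel and sum: 5·1 + 3·1 + 11·-2 + 0·1 + 18·1 + 15·-1 + 20·-2.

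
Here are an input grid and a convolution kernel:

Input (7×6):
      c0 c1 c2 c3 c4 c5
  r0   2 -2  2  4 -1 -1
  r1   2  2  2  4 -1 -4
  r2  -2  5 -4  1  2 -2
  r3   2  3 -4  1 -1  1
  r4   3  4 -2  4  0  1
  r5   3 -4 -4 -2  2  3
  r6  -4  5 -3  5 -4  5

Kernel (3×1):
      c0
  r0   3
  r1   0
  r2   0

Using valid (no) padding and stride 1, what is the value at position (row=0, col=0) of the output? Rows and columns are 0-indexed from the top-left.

The receptive field on the input at this output position is [2 / 2 / -2]. Elementwise product with the kernel and sum: 2·3.

6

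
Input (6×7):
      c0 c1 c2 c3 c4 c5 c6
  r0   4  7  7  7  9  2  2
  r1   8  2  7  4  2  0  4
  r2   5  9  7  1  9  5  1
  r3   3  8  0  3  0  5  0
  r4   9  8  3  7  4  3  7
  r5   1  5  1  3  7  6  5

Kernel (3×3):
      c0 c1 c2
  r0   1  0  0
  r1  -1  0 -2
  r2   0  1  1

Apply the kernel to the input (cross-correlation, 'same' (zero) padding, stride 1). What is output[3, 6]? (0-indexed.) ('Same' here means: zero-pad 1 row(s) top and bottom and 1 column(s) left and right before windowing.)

The receptive field on the zero-padded input at this output position is [5 1 0 / 5 0 0 / 3 7 0]. Elementwise product with the kernel and sum: 5·1 + 5·-1 + 0·-2 + 7·1 + 0·1.

7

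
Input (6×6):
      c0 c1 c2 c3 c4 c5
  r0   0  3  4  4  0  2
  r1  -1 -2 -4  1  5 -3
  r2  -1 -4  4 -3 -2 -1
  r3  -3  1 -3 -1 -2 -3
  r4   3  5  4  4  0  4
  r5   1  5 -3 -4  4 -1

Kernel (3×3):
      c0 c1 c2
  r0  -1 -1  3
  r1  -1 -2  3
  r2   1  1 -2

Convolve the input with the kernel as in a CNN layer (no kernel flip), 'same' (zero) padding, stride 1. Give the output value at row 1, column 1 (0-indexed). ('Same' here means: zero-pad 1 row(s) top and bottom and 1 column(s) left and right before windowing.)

-11

The receptive field on the zero-padded input at this output position is [0 3 4 / -1 -2 -4 / -1 -4 4]. Elementwise product with the kernel and sum: 0·-1 + 3·-1 + 4·3 + -1·-1 + -2·-2 + -4·3 + -1·1 + -4·1 + 4·-2.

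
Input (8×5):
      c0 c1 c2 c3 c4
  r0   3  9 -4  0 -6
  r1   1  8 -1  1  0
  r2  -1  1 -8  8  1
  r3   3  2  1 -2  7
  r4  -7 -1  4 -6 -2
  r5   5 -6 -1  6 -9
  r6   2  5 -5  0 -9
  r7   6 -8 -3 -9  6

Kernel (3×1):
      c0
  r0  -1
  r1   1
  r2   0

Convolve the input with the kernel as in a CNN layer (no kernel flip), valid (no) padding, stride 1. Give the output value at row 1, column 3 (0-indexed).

The receptive field on the input at this output position is [1 / 8 / -2]. Elementwise product with the kernel and sum: 1·-1 + 8·1.

7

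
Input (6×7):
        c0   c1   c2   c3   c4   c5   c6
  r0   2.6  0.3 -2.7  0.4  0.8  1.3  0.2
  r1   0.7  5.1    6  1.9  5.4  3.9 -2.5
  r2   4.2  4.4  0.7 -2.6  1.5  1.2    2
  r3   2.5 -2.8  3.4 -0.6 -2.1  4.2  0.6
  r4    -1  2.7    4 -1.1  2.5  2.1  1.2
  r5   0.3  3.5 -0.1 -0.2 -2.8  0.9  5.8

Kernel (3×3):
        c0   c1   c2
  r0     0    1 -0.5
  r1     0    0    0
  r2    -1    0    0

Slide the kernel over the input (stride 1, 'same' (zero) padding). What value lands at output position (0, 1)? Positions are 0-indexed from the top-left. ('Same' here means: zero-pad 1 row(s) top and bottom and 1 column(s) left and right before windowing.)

-0.7

The receptive field on the zero-padded input at this output position is [0 0 0 / 2.6 0.3 -2.7 / 0.7 5.1 6]. Elementwise product with the kernel and sum: 0·1 + 0·-0.5 + 0.7·-1.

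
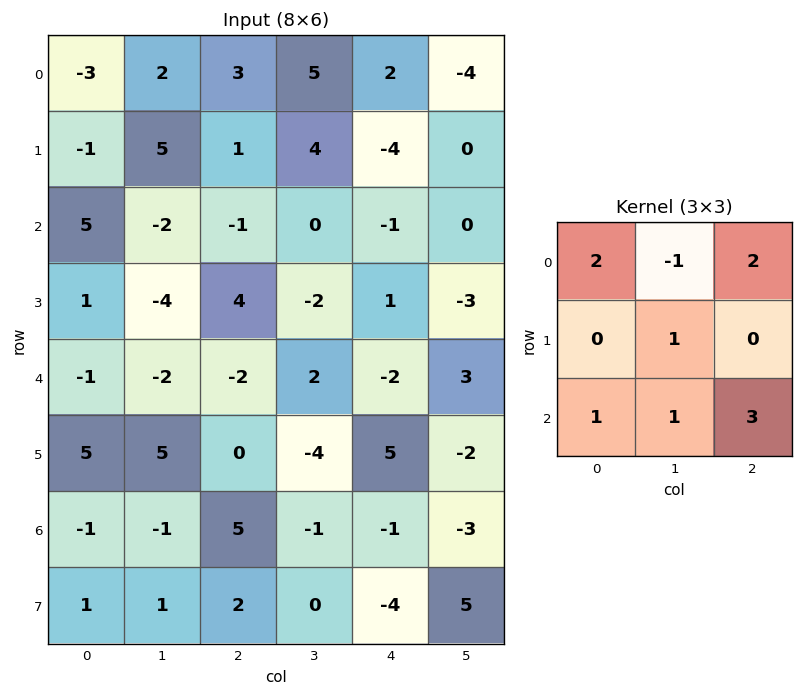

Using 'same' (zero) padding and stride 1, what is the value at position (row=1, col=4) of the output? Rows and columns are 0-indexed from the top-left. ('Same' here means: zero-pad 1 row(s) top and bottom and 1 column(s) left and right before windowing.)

-5

The receptive field on the zero-padded input at this output position is [5 2 -4 / 4 -4 0 / 0 -1 0]. Elementwise product with the kernel and sum: 5·2 + 2·-1 + -4·2 + -4·1 + 0·1 + -1·1 + 0·3.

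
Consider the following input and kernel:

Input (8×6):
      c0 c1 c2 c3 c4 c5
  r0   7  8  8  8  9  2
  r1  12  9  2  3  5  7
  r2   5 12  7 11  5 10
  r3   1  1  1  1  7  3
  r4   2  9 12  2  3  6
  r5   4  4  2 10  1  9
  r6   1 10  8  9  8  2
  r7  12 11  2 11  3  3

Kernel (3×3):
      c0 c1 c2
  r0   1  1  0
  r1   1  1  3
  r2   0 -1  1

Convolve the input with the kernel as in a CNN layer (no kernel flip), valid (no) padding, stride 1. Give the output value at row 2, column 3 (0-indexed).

36

The receptive field on the input at this output position is [11 5 10 / 1 7 3 / 2 3 6]. Elementwise product with the kernel and sum: 11·1 + 5·1 + 1·1 + 7·1 + 3·3 + 3·-1 + 6·1.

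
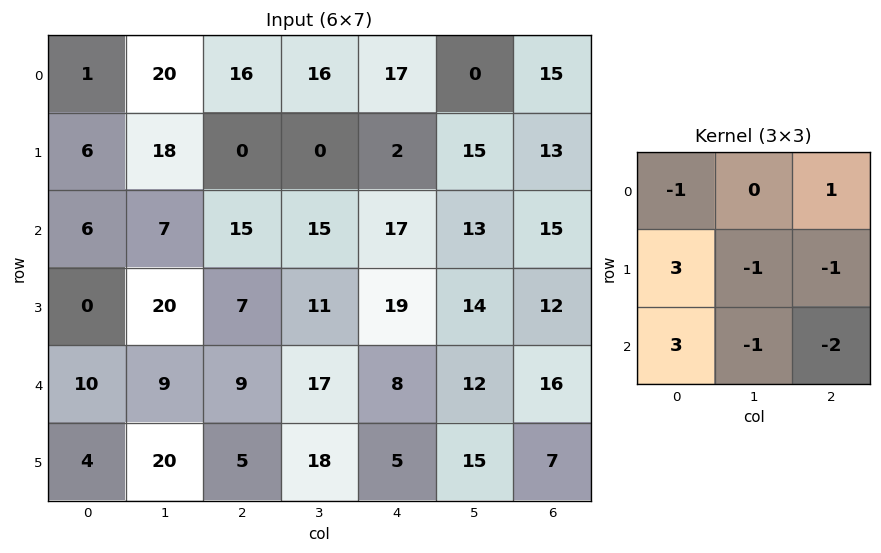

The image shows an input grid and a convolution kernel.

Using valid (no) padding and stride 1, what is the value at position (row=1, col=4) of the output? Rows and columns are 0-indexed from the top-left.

53

The receptive field on the input at this output position is [2 15 13 / 17 13 15 / 19 14 12]. Elementwise product with the kernel and sum: 2·-1 + 13·1 + 17·3 + 13·-1 + 15·-1 + 19·3 + 14·-1 + 12·-2.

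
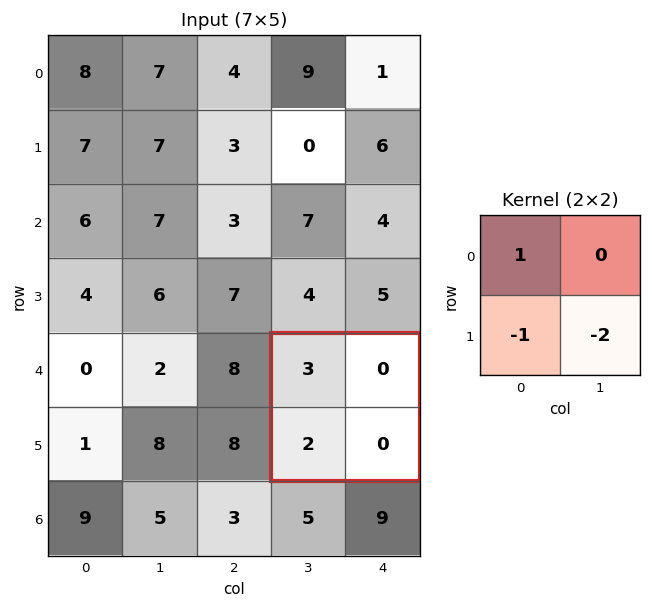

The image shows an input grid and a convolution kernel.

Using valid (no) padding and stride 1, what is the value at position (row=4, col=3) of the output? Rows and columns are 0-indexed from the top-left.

The receptive field on the input at this output position is [3 0 / 2 0]. Elementwise product with the kernel and sum: 3·1 + 2·-1 + 0·-2.

1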